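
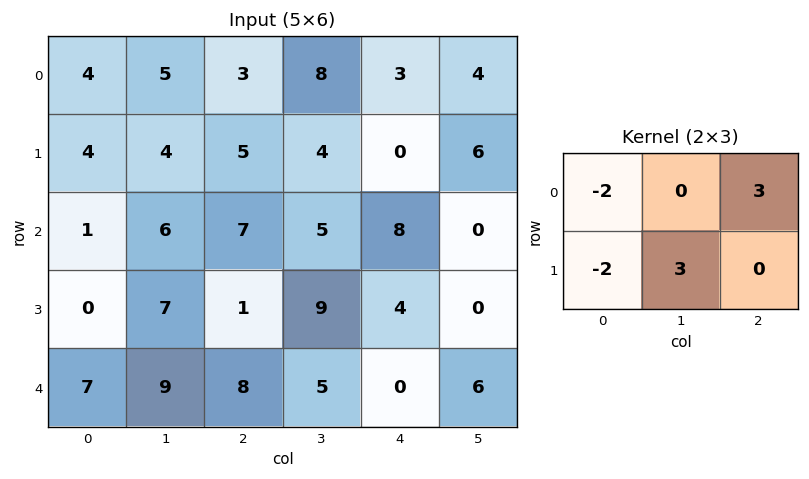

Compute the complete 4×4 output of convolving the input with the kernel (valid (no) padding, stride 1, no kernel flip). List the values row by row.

Output[0,0]: The receptive field on the input at this output position is [4 5 3 / 4 4 5]. Elementwise product with the kernel and sum: 4·-2 + 3·3 + 4·-2 + 4·3.

5 21 5 -12
23 13 -9 24
40 -8 35 -16
16 19 9 -28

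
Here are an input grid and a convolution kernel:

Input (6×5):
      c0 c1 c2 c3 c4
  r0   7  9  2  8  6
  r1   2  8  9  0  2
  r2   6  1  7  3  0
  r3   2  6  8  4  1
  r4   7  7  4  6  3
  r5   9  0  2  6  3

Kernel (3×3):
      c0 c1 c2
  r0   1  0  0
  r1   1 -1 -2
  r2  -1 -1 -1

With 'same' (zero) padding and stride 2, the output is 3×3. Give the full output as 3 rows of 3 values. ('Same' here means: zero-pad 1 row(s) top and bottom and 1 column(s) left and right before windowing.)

Output[0,0]: The receptive field on the zero-padded input at this output position is [0 0 0 / 0 7 9 / 0 2 8]. Elementwise product with the kernel and sum: 0·1 + 0·1 + 7·-1 + 9·-2 + 0·-1 + 2·-1 + 8·-1.
Output[0,1]: The receptive field on the zero-padded input at this output position is [0 0 0 / 9 2 8 / 8 9 0]. Elementwise product with the kernel and sum: 0·1 + 9·1 + 2·-1 + 8·-2 + 8·-1 + 9·-1 + 0·-1.

-35 -26 0
-16 -22 -2
-30 -11 -2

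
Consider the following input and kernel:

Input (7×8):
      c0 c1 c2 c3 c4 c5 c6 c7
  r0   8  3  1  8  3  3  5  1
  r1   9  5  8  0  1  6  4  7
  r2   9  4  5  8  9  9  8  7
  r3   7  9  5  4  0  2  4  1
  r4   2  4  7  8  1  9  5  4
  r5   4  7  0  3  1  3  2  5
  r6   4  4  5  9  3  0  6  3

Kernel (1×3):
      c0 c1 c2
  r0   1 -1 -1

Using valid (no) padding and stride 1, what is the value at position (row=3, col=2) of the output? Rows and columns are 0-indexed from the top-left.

1

The receptive field on the input at this output position is [5 4 0]. Elementwise product with the kernel and sum: 5·1 + 4·-1 + 0·-1.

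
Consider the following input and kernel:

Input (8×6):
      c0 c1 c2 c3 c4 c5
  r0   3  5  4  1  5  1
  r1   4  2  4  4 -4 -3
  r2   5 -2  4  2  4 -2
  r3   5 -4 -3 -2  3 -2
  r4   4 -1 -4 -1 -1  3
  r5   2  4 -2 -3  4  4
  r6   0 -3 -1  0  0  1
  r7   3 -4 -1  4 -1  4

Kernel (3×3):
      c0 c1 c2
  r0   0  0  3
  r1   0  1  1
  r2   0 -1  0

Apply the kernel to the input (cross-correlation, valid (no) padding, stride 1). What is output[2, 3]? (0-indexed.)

-4

The receptive field on the input at this output position is [2 4 -2 / -2 3 -2 / -1 -1 3]. Elementwise product with the kernel and sum: -2·3 + 3·1 + -2·1 + -1·-1.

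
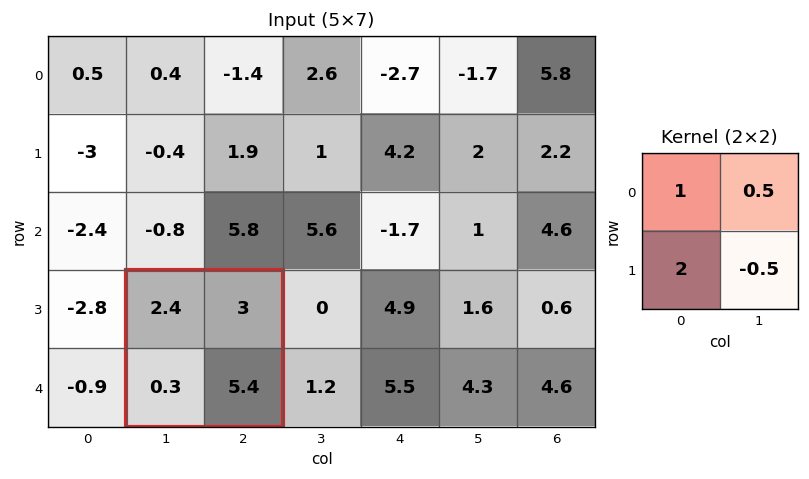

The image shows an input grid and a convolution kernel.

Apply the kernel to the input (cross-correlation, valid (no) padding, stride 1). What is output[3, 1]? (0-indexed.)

1.8

The receptive field on the input at this output position is [2.4 3 / 0.3 5.4]. Elementwise product with the kernel and sum: 2.4·1 + 3·0.5 + 0.3·2 + 5.4·-0.5.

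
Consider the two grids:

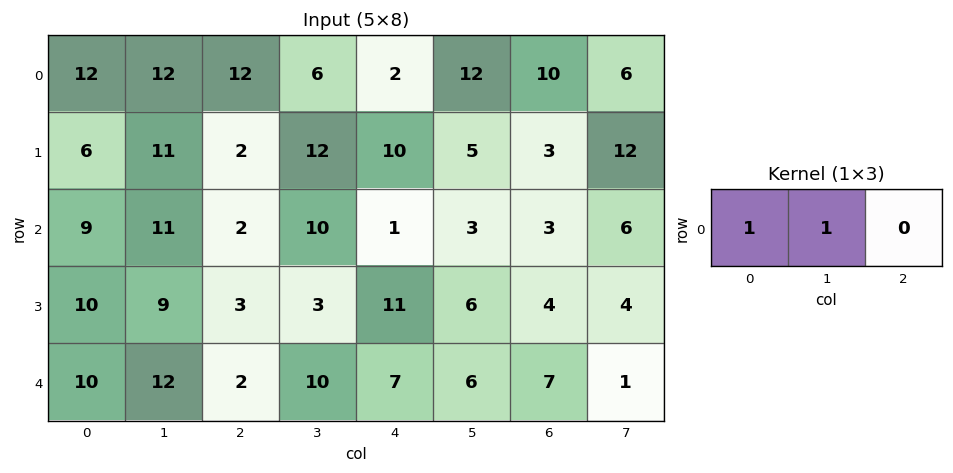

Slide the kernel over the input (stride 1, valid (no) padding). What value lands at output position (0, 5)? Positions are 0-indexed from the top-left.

The receptive field on the input at this output position is [12 10 6]. Elementwise product with the kernel and sum: 12·1 + 10·1.

22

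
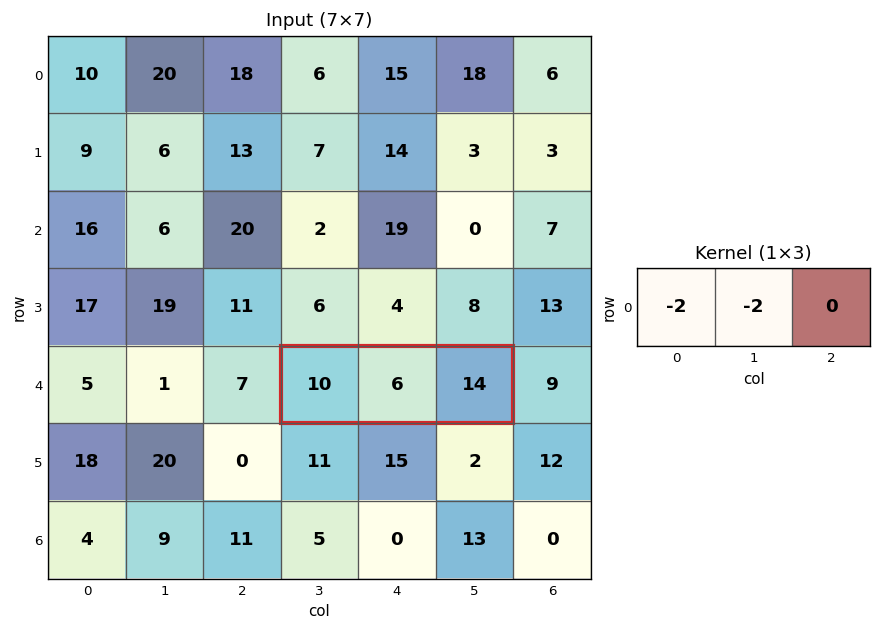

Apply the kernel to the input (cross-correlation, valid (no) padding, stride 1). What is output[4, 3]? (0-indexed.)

-32

The receptive field on the input at this output position is [10 6 14]. Elementwise product with the kernel and sum: 10·-2 + 6·-2.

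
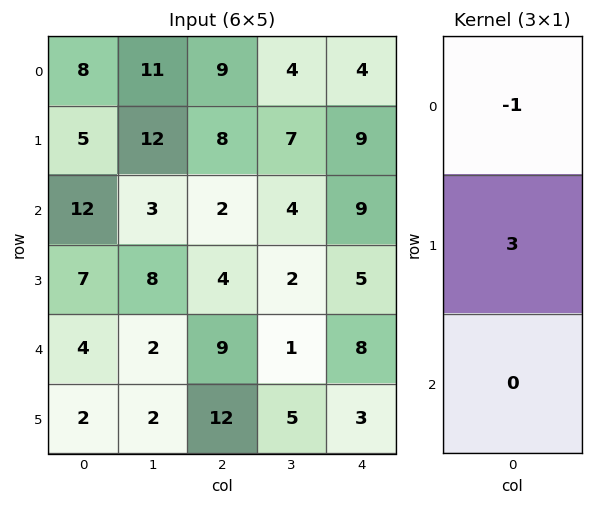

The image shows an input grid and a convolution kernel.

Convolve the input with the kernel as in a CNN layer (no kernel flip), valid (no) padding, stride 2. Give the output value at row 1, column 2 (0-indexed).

The receptive field on the input at this output position is [9 / 5 / 8]. Elementwise product with the kernel and sum: 9·-1 + 5·3.

6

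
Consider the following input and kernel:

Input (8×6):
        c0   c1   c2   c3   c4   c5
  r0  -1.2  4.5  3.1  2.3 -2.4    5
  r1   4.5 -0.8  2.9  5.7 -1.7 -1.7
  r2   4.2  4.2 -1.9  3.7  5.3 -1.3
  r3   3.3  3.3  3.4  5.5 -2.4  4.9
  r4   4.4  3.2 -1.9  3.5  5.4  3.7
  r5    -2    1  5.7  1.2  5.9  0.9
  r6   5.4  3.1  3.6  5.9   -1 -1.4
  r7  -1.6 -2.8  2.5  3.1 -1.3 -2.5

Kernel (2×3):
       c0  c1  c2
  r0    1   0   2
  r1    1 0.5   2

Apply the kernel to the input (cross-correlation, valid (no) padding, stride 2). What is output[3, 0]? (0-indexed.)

The receptive field on the input at this output position is [5.4 3.1 3.6 / -1.6 -2.8 2.5]. Elementwise product with the kernel and sum: 5.4·1 + 3.6·2 + -1.6·1 + -2.8·0.5 + 2.5·2.

14.6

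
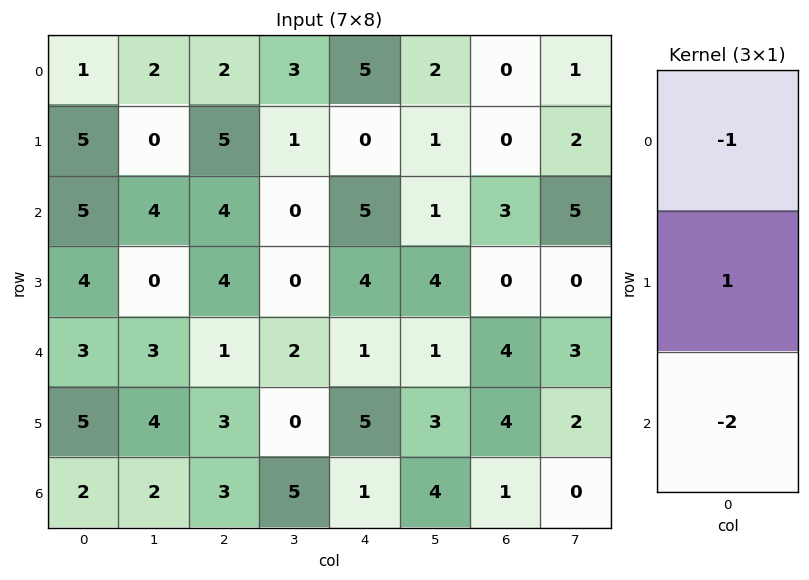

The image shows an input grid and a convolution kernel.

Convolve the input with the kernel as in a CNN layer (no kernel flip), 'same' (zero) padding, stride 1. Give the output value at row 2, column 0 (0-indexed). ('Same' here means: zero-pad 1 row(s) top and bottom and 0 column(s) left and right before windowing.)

The receptive field on the zero-padded input at this output position is [5 / 5 / 4]. Elementwise product with the kernel and sum: 5·-1 + 5·1 + 4·-2.

-8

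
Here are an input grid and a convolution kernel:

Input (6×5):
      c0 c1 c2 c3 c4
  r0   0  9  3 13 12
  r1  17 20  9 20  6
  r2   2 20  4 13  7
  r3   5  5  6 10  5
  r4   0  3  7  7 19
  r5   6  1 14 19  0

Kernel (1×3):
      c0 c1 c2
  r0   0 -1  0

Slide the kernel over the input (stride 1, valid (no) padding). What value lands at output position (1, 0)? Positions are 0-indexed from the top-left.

The receptive field on the input at this output position is [17 20 9]. Elementwise product with the kernel and sum: 20·-1.

-20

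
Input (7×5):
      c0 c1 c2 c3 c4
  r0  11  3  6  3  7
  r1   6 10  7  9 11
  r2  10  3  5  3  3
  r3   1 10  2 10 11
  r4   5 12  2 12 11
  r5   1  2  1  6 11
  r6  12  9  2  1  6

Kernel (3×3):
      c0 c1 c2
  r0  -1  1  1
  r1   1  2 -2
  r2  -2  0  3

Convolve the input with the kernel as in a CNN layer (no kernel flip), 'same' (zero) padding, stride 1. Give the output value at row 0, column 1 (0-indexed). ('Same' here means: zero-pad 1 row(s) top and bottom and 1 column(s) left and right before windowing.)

14

The receptive field on the zero-padded input at this output position is [0 0 0 / 11 3 6 / 6 10 7]. Elementwise product with the kernel and sum: 0·-1 + 0·1 + 0·1 + 11·1 + 3·2 + 6·-2 + 6·-2 + 7·3.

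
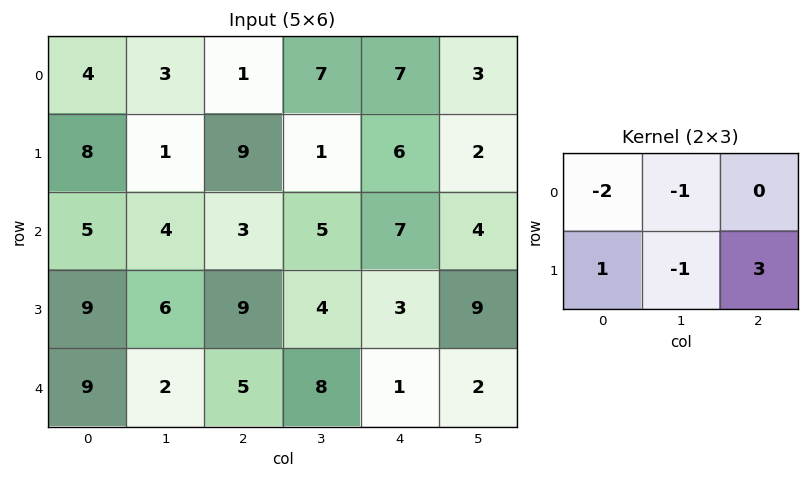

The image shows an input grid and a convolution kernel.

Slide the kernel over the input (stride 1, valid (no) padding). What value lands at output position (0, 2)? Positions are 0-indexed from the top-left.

The receptive field on the input at this output position is [1 7 7 / 9 1 6]. Elementwise product with the kernel and sum: 1·-2 + 7·-1 + 9·1 + 1·-1 + 6·3.

17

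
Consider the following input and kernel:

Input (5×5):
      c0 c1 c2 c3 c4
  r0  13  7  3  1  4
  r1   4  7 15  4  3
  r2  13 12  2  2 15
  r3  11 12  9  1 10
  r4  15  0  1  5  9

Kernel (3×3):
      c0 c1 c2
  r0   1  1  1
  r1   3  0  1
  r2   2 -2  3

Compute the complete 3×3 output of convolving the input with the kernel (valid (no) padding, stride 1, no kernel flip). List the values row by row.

58 62 101
92 73 89
102 66 75

Output[0,0]: The receptive field on the input at this output position is [13 7 3 / 4 7 15 / 13 12 2]. Elementwise product with the kernel and sum: 13·1 + 7·1 + 3·1 + 4·3 + 15·1 + 13·2 + 12·-2 + 2·3.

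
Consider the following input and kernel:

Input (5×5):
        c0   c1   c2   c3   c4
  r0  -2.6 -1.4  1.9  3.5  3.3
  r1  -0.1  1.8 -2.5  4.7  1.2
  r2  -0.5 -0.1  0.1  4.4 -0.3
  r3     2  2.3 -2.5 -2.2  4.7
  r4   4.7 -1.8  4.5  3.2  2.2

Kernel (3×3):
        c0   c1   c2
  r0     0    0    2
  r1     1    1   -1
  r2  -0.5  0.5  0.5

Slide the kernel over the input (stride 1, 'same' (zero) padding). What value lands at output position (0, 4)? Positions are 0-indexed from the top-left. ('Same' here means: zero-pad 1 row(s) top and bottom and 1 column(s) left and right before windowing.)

The receptive field on the zero-padded input at this output position is [0 0 0 / 3.5 3.3 0 / 4.7 1.2 0]. Elementwise product with the kernel and sum: 0·2 + 3.5·1 + 3.3·1 + 0·-1 + 4.7·-0.5 + 1.2·0.5 + 0·0.5.

5.05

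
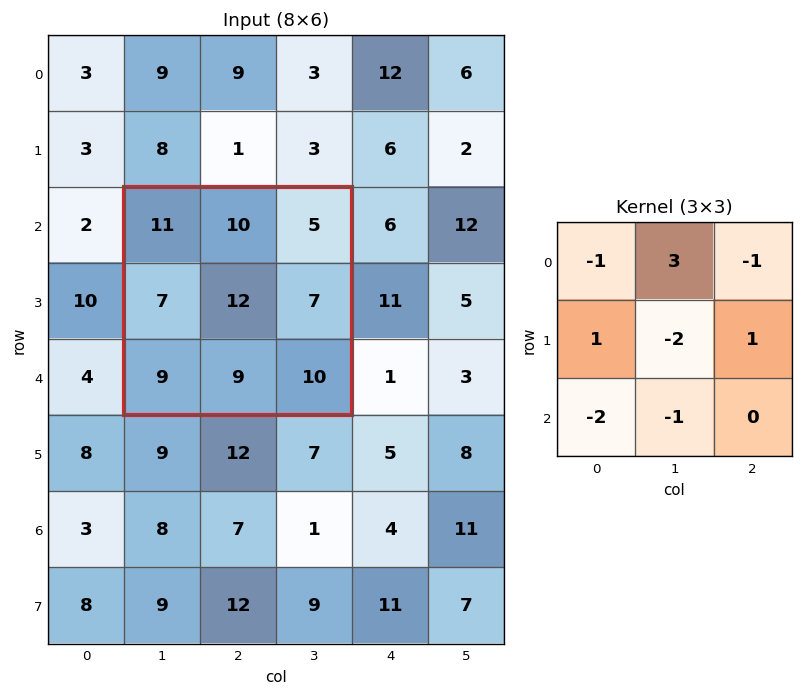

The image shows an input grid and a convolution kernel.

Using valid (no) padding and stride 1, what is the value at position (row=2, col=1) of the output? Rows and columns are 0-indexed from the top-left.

The receptive field on the input at this output position is [11 10 5 / 7 12 7 / 9 9 10]. Elementwise product with the kernel and sum: 11·-1 + 10·3 + 5·-1 + 7·1 + 12·-2 + 7·1 + 9·-2 + 9·-1.

-23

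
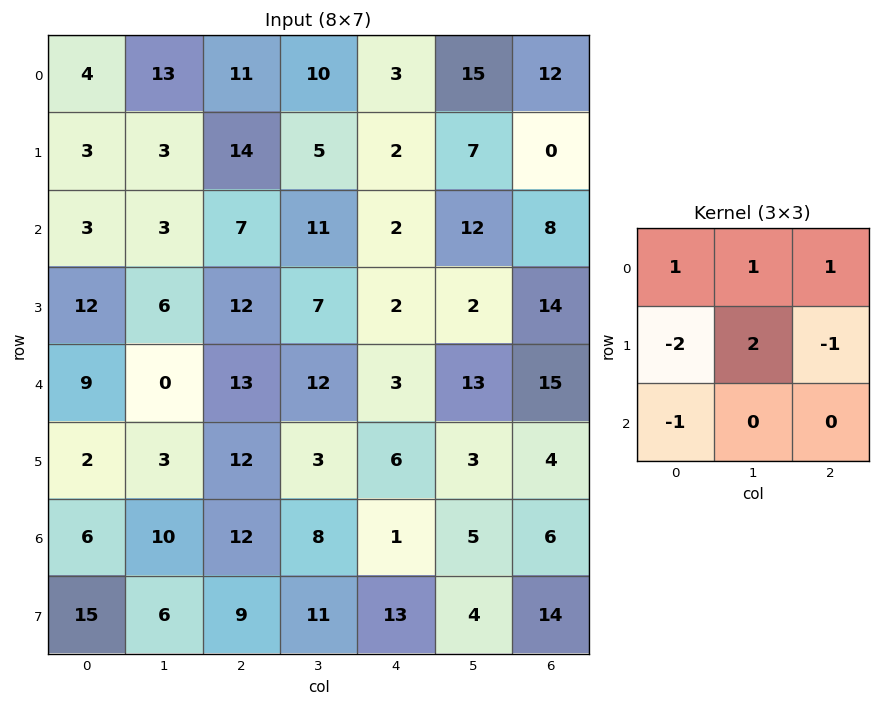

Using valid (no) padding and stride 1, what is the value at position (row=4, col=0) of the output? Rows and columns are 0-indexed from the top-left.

The receptive field on the input at this output position is [9 0 13 / 2 3 12 / 6 10 12]. Elementwise product with the kernel and sum: 9·1 + 0·1 + 13·1 + 2·-2 + 3·2 + 12·-1 + 6·-1.

6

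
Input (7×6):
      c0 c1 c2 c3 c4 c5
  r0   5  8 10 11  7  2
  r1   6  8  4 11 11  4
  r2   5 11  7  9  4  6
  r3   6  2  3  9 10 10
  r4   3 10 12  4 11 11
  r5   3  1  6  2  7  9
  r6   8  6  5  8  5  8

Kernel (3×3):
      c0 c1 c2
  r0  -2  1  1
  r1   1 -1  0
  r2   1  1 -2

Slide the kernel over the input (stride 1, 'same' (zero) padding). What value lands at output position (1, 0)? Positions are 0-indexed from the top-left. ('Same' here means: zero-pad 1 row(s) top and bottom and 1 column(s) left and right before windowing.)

-10

The receptive field on the zero-padded input at this output position is [0 5 8 / 0 6 8 / 0 5 11]. Elementwise product with the kernel and sum: 0·-2 + 5·1 + 8·1 + 0·1 + 6·-1 + 0·1 + 5·1 + 11·-2.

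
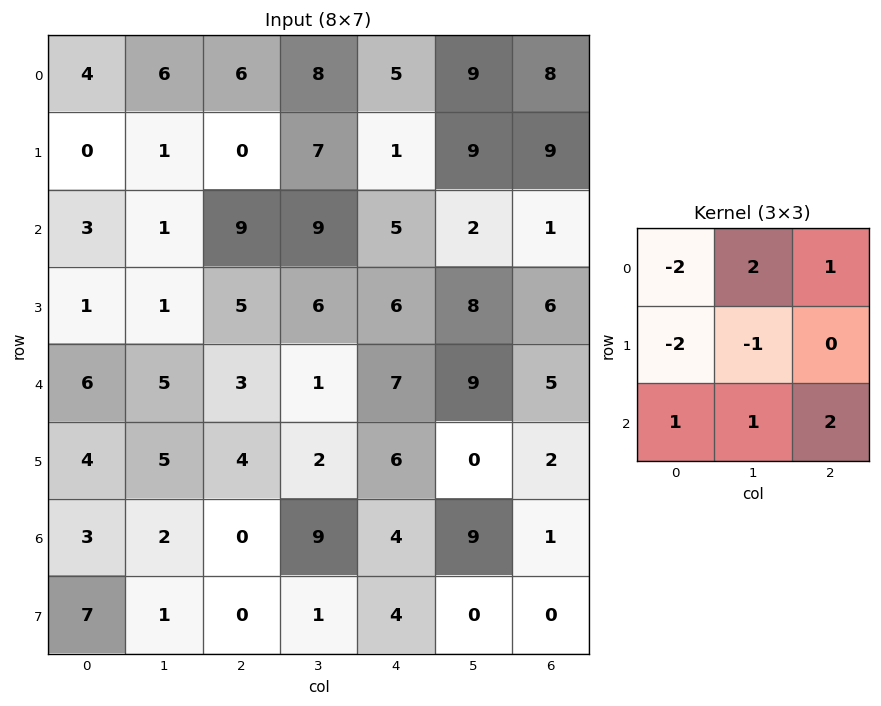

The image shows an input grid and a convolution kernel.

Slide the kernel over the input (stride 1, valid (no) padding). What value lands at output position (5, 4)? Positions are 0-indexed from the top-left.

The receptive field on the input at this output position is [6 0 2 / 4 9 1 / 4 0 0]. Elementwise product with the kernel and sum: 6·-2 + 0·2 + 2·1 + 4·-2 + 9·-1 + 4·1 + 0·1 + 0·2.

-23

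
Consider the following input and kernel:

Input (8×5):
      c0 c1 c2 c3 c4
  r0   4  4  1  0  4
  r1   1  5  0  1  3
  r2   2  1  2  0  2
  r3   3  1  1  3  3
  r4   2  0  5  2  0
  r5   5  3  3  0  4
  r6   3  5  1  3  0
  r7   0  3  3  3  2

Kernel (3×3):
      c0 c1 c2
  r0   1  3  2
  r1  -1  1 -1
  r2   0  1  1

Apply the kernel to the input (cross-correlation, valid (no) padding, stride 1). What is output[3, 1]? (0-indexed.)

The receptive field on the input at this output position is [1 1 3 / 0 5 2 / 3 3 0]. Elementwise product with the kernel and sum: 1·1 + 1·3 + 3·2 + 0·-1 + 5·1 + 2·-1 + 3·1 + 0·1.

16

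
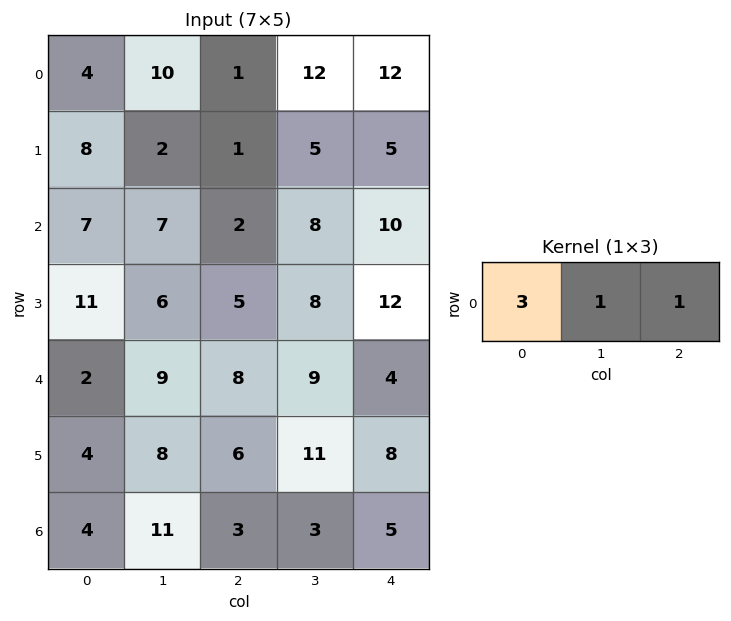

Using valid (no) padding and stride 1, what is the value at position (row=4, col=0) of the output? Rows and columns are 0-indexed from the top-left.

23

The receptive field on the input at this output position is [2 9 8]. Elementwise product with the kernel and sum: 2·3 + 9·1 + 8·1.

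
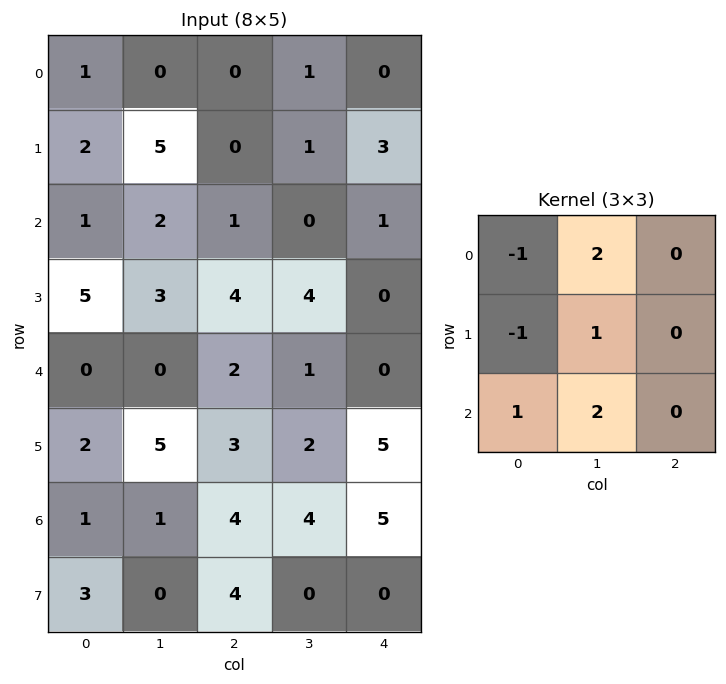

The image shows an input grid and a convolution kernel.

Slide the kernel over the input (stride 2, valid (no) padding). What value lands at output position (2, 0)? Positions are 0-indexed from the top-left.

The receptive field on the input at this output position is [0 0 2 / 2 5 3 / 1 1 4]. Elementwise product with the kernel and sum: 0·-1 + 0·2 + 2·-1 + 5·1 + 1·1 + 1·2.

6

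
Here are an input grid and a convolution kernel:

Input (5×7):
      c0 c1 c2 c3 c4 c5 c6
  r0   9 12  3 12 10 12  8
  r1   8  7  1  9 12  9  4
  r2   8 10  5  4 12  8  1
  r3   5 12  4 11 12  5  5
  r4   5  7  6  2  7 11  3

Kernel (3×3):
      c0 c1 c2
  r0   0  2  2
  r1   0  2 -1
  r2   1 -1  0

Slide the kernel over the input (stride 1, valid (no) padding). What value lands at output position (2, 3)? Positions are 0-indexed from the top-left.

54

The receptive field on the input at this output position is [4 12 8 / 11 12 5 / 2 7 11]. Elementwise product with the kernel and sum: 12·2 + 8·2 + 12·2 + 5·-1 + 2·1 + 7·-1.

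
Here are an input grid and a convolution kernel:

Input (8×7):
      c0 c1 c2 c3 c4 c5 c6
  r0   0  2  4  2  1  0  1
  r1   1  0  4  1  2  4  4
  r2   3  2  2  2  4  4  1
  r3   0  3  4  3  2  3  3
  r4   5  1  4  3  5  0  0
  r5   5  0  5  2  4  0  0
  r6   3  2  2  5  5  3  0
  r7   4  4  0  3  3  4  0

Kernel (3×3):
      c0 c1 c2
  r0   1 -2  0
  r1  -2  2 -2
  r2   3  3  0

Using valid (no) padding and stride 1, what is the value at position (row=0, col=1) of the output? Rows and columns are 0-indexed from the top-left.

The receptive field on the input at this output position is [2 4 2 / 0 4 1 / 2 2 2]. Elementwise product with the kernel and sum: 2·1 + 4·-2 + 0·-2 + 4·2 + 1·-2 + 2·3 + 2·3.

12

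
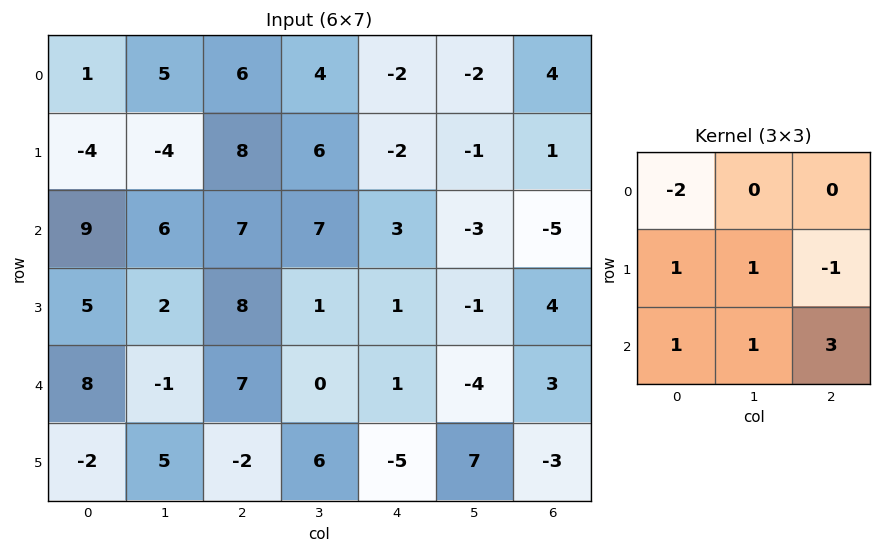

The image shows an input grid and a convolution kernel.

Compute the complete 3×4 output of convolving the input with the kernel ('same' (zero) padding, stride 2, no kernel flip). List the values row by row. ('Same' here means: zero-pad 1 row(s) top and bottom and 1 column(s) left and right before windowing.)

-20 29 5 2
14 27 0 -3
22 23 25 5

Output[0,0]: The receptive field on the zero-padded input at this output position is [0 0 0 / 0 1 5 / 0 -4 -4]. Elementwise product with the kernel and sum: 0·-2 + 0·1 + 1·1 + 5·-1 + 0·1 + -4·1 + -4·3.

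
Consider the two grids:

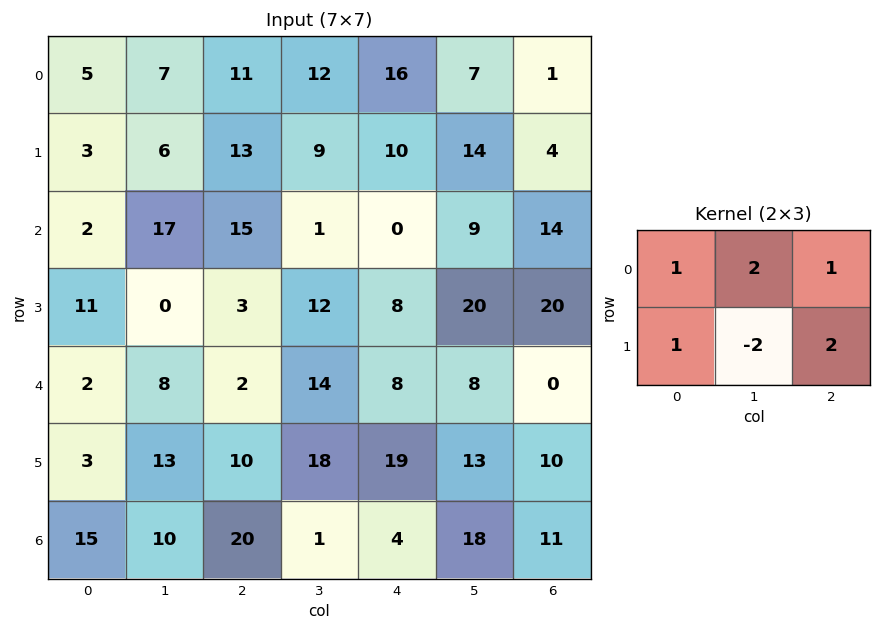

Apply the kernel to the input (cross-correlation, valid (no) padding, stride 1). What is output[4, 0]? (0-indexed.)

The receptive field on the input at this output position is [2 8 2 / 3 13 10]. Elementwise product with the kernel and sum: 2·1 + 8·2 + 2·1 + 3·1 + 13·-2 + 10·2.

17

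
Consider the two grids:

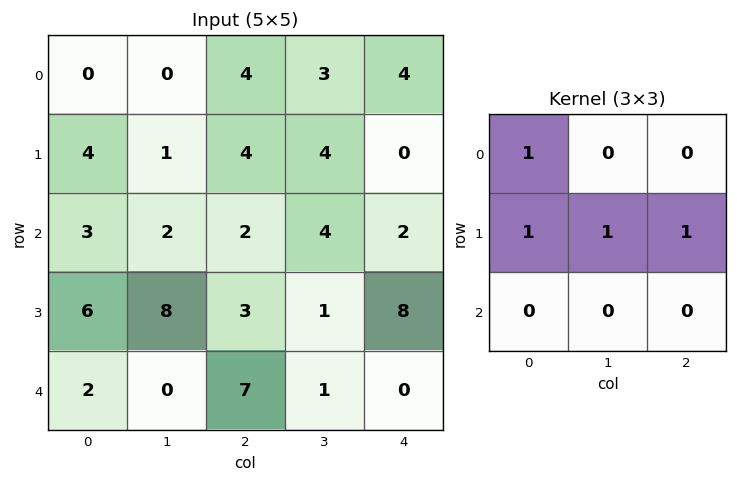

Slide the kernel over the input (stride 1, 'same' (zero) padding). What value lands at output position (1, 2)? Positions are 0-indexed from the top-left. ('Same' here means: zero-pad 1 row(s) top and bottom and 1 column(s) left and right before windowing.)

9

The receptive field on the zero-padded input at this output position is [0 4 3 / 1 4 4 / 2 2 4]. Elementwise product with the kernel and sum: 0·1 + 1·1 + 4·1 + 4·1.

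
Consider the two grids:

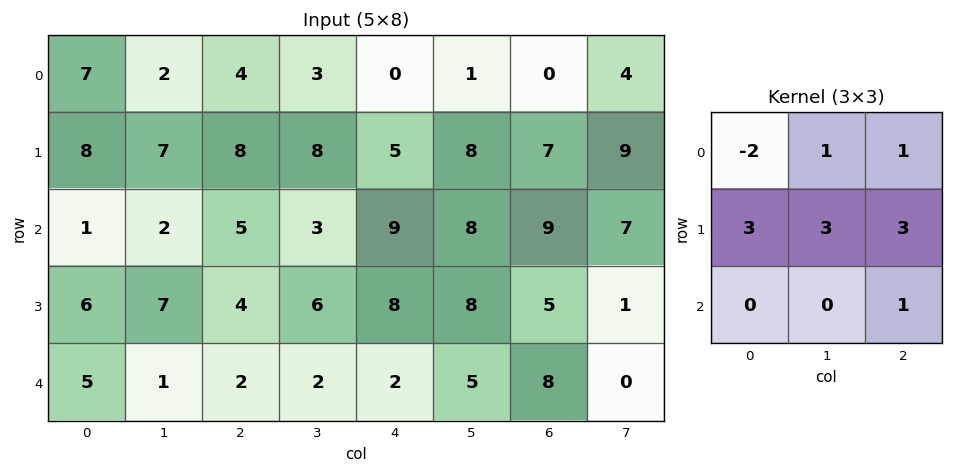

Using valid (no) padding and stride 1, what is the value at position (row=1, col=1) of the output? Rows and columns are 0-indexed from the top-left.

38

The receptive field on the input at this output position is [7 8 8 / 2 5 3 / 7 4 6]. Elementwise product with the kernel and sum: 7·-2 + 8·1 + 8·1 + 2·3 + 5·3 + 3·3 + 6·1.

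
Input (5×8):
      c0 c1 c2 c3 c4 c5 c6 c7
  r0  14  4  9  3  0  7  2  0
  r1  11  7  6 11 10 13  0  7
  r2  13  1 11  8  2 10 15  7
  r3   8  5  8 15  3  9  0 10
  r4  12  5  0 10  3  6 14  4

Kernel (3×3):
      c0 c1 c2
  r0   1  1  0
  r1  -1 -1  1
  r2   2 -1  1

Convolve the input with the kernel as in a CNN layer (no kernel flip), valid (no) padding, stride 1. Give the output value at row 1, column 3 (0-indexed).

The receptive field on the input at this output position is [11 10 13 / 8 2 10 / 15 3 9]. Elementwise product with the kernel and sum: 11·1 + 10·1 + 8·-1 + 2·-1 + 10·1 + 15·2 + 3·-1 + 9·1.

57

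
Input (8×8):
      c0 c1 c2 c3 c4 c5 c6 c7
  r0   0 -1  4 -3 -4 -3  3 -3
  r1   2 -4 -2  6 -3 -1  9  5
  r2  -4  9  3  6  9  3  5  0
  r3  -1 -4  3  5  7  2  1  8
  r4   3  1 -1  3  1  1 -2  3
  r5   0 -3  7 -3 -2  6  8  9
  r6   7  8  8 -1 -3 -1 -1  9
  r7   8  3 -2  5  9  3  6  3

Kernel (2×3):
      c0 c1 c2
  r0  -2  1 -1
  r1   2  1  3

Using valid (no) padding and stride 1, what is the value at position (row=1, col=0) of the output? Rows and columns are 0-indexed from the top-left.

The receptive field on the input at this output position is [2 -4 -2 / -4 9 3]. Elementwise product with the kernel and sum: 2·-2 + -4·1 + -2·-1 + -4·2 + 9·1 + 3·3.

4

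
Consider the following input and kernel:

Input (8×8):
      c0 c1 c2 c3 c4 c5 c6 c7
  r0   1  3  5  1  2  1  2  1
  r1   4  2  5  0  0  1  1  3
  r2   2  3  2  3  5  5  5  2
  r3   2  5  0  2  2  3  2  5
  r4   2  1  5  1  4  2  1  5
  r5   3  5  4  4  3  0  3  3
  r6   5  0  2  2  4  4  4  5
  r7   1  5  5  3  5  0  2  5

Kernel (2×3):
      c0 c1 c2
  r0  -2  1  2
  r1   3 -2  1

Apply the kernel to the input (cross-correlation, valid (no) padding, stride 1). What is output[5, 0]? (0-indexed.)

The receptive field on the input at this output position is [3 5 4 / 5 0 2]. Elementwise product with the kernel and sum: 3·-2 + 5·1 + 4·2 + 5·3 + 0·-2 + 2·1.

24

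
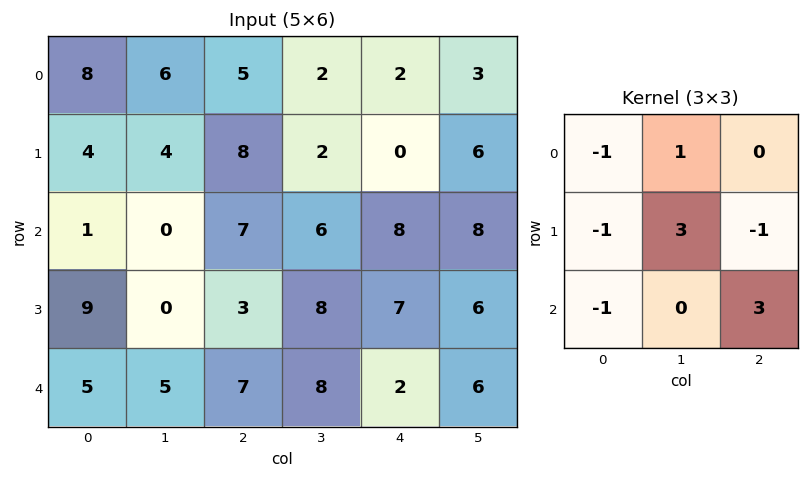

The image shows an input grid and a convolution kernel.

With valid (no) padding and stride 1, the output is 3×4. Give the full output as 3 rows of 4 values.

Output[0,0]: The receptive field on the input at this output position is [8 6 5 / 4 4 8 / 1 0 7]. Elementwise product with the kernel and sum: 8·-1 + 6·1 + 4·-1 + 4·3 + 8·-1 + 1·-1 + 7·3.

18 35 12 10
-8 43 15 18
3 27 12 19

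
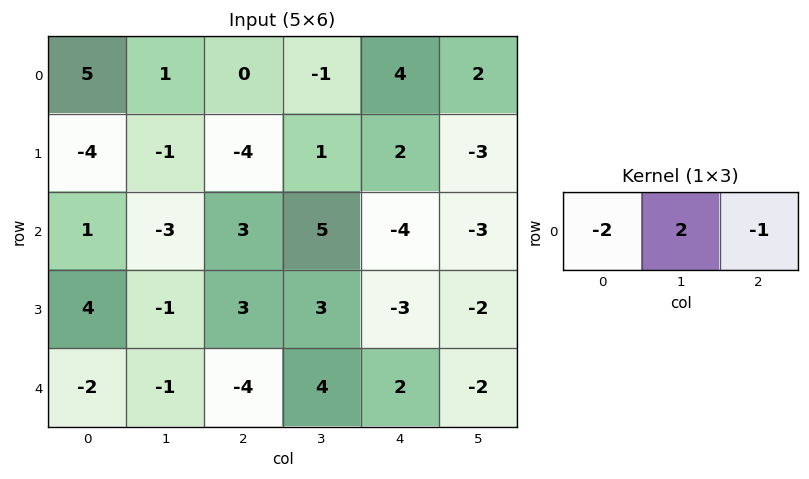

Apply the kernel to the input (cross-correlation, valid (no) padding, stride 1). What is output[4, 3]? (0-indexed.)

The receptive field on the input at this output position is [4 2 -2]. Elementwise product with the kernel and sum: 4·-2 + 2·2 + -2·-1.

-2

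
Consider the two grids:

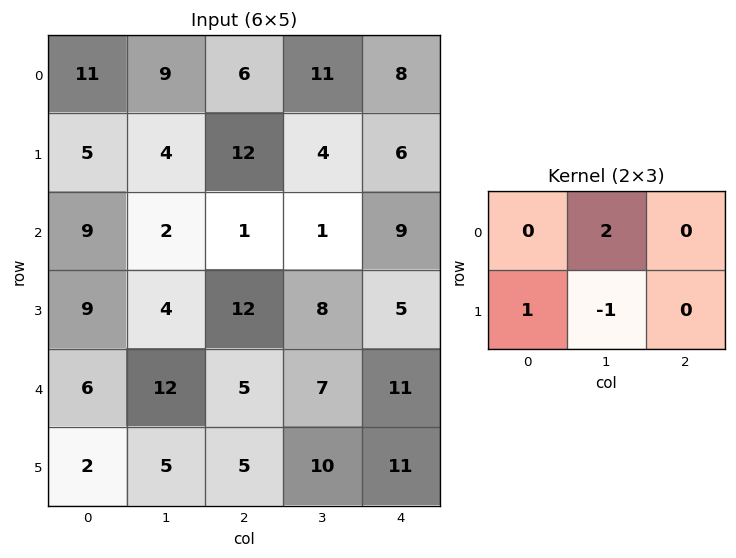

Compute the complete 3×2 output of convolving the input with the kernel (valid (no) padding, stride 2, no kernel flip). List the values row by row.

Output[0,0]: The receptive field on the input at this output position is [11 9 6 / 5 4 12]. Elementwise product with the kernel and sum: 9·2 + 5·1 + 4·-1.

19 30
9 6
21 9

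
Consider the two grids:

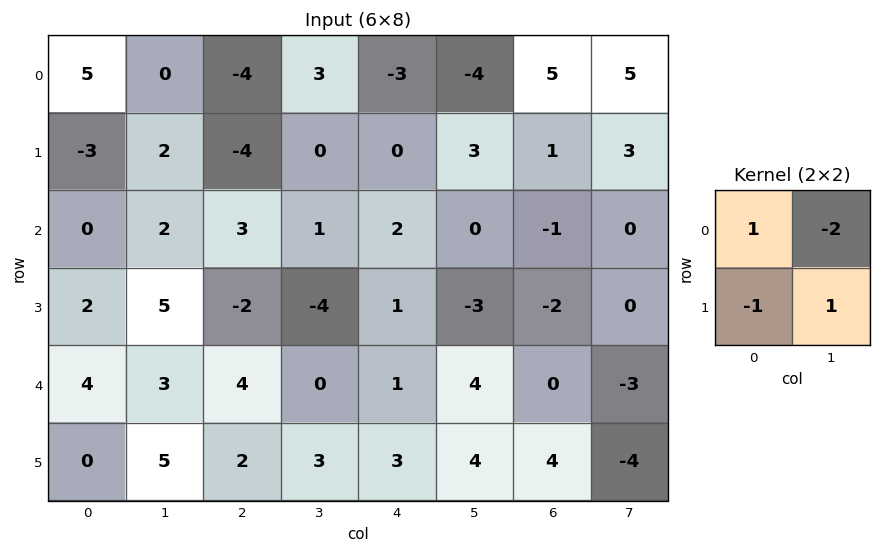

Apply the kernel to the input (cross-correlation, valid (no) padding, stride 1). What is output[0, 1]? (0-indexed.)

The receptive field on the input at this output position is [0 -4 / 2 -4]. Elementwise product with the kernel and sum: 0·1 + -4·-2 + 2·-1 + -4·1.

2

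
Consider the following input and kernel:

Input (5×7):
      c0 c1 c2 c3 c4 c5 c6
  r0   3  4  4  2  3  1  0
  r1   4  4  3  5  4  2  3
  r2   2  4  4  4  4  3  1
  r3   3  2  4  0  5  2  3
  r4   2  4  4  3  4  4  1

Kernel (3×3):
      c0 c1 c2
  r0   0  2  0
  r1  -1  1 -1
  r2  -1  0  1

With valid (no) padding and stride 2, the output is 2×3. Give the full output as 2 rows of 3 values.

7 2 -6
5 -1 -3

Output[0,0]: The receptive field on the input at this output position is [3 4 4 / 4 4 3 / 2 4 4]. Elementwise product with the kernel and sum: 4·2 + 4·-1 + 4·1 + 3·-1 + 2·-1 + 4·1.
Output[0,1]: The receptive field on the input at this output position is [4 2 3 / 3 5 4 / 4 4 4]. Elementwise product with the kernel and sum: 2·2 + 3·-1 + 5·1 + 4·-1 + 4·-1 + 4·1.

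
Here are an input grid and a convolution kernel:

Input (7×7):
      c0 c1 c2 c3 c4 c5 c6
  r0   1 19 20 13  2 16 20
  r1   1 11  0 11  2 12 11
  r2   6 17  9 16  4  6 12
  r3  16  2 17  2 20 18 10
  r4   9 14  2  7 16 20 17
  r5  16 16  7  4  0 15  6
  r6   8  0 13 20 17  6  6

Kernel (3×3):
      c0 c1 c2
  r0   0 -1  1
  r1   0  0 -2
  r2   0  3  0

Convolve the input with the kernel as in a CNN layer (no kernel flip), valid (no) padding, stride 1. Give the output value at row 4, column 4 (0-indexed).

3

The receptive field on the input at this output position is [16 20 17 / 0 15 6 / 17 6 6]. Elementwise product with the kernel and sum: 20·-1 + 17·1 + 6·-2 + 6·3.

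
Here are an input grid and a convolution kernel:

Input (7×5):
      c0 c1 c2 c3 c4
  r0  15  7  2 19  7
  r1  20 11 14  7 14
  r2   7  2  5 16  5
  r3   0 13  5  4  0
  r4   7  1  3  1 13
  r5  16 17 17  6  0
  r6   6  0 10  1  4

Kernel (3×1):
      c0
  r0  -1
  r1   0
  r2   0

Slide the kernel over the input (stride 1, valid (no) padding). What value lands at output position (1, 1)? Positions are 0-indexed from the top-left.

The receptive field on the input at this output position is [11 / 2 / 13]. Elementwise product with the kernel and sum: 11·-1.

-11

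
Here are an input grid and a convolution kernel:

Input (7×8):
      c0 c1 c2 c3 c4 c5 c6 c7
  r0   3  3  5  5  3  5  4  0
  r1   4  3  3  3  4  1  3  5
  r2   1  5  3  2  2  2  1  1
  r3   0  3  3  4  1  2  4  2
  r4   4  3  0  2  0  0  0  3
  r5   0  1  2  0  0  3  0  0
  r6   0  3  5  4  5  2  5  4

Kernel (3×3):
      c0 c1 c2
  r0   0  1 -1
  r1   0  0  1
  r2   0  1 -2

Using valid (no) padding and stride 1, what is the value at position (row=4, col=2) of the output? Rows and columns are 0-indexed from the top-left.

The receptive field on the input at this output position is [0 2 0 / 2 0 0 / 5 4 5]. Elementwise product with the kernel and sum: 2·1 + 0·-1 + 0·1 + 4·1 + 5·-2.

-4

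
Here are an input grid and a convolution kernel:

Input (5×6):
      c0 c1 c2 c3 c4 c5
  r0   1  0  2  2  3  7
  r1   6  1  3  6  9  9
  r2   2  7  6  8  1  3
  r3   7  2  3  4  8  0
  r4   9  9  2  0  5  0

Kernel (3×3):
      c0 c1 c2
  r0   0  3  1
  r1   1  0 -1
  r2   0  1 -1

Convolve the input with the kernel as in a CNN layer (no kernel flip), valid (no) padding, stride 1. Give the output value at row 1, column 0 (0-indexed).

The receptive field on the input at this output position is [6 1 3 / 2 7 6 / 7 2 3]. Elementwise product with the kernel and sum: 1·3 + 3·1 + 2·1 + 6·-1 + 2·1 + 3·-1.

1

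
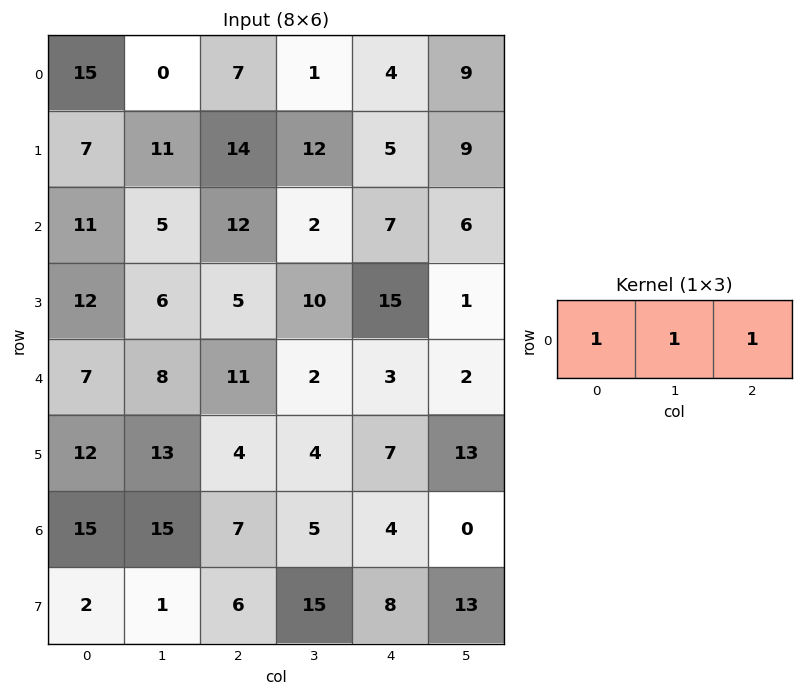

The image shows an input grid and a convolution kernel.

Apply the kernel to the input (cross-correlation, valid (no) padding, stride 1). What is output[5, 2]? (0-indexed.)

15

The receptive field on the input at this output position is [4 4 7]. Elementwise product with the kernel and sum: 4·1 + 4·1 + 7·1.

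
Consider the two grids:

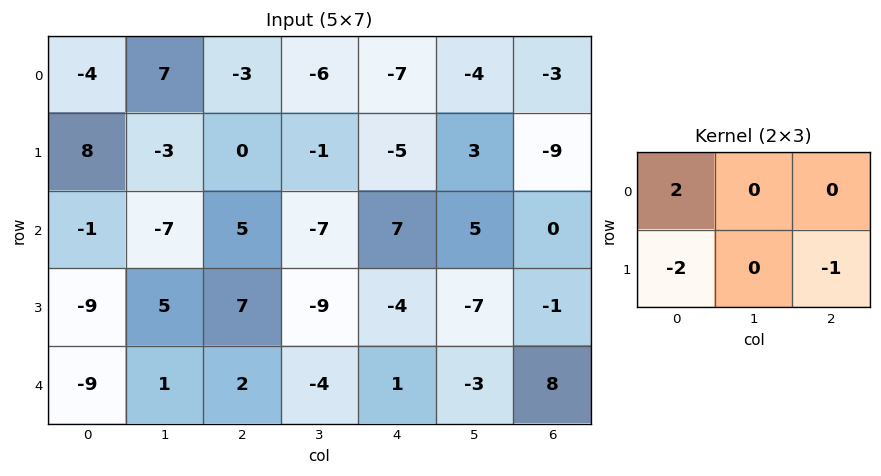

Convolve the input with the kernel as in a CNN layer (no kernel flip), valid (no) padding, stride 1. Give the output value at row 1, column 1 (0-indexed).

The receptive field on the input at this output position is [-3 0 -1 / -7 5 -7]. Elementwise product with the kernel and sum: -3·2 + -7·-2 + -7·-1.

15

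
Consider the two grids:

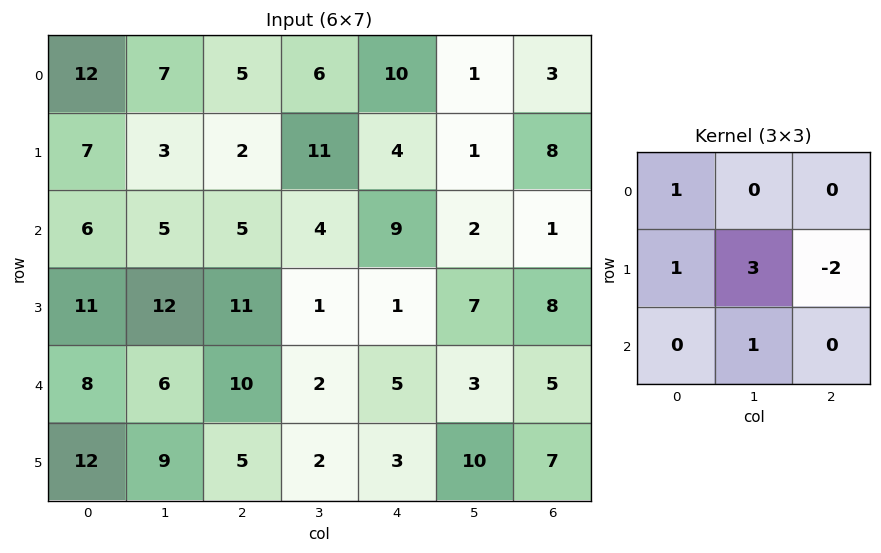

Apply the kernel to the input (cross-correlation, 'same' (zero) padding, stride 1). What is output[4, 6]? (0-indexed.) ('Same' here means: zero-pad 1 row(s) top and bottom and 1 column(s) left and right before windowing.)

32

The receptive field on the zero-padded input at this output position is [7 8 0 / 3 5 0 / 10 7 0]. Elementwise product with the kernel and sum: 7·1 + 3·1 + 5·3 + 0·-2 + 7·1.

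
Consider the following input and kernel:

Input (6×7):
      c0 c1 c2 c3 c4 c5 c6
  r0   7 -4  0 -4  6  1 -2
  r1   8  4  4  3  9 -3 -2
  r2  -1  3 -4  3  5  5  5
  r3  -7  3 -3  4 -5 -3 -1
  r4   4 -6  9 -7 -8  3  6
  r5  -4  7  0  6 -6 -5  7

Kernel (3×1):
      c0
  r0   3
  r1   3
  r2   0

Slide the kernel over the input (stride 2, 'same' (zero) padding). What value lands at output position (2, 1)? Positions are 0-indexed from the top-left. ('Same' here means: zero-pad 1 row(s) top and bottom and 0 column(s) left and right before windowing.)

The receptive field on the zero-padded input at this output position is [-3 / 9 / 0]. Elementwise product with the kernel and sum: -3·3 + 9·3.

18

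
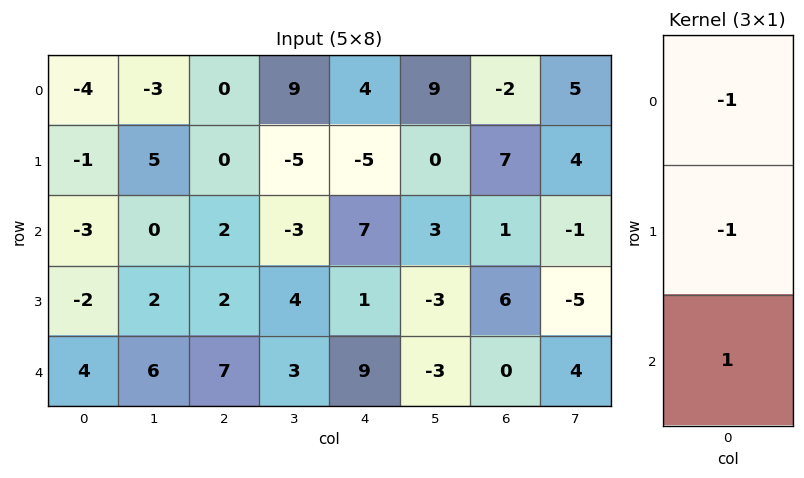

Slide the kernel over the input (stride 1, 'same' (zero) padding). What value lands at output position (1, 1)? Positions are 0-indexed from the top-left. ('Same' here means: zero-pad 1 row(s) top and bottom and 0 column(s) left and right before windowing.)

-2

The receptive field on the zero-padded input at this output position is [-3 / 5 / 0]. Elementwise product with the kernel and sum: -3·-1 + 5·-1 + 0·1.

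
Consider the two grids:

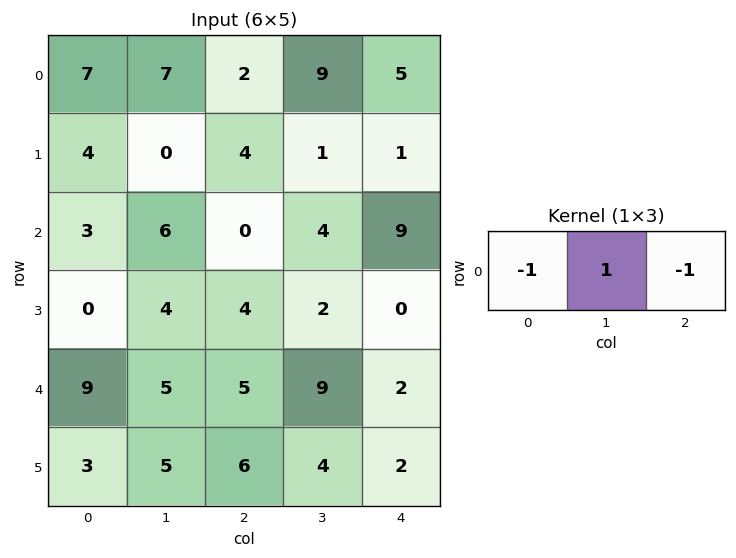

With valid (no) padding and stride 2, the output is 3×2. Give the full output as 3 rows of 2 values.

Output[0,0]: The receptive field on the input at this output position is [7 7 2]. Elementwise product with the kernel and sum: 7·-1 + 7·1 + 2·-1.
Output[0,1]: The receptive field on the input at this output position is [2 9 5]. Elementwise product with the kernel and sum: 2·-1 + 9·1 + 5·-1.

-2 2
3 -5
-9 2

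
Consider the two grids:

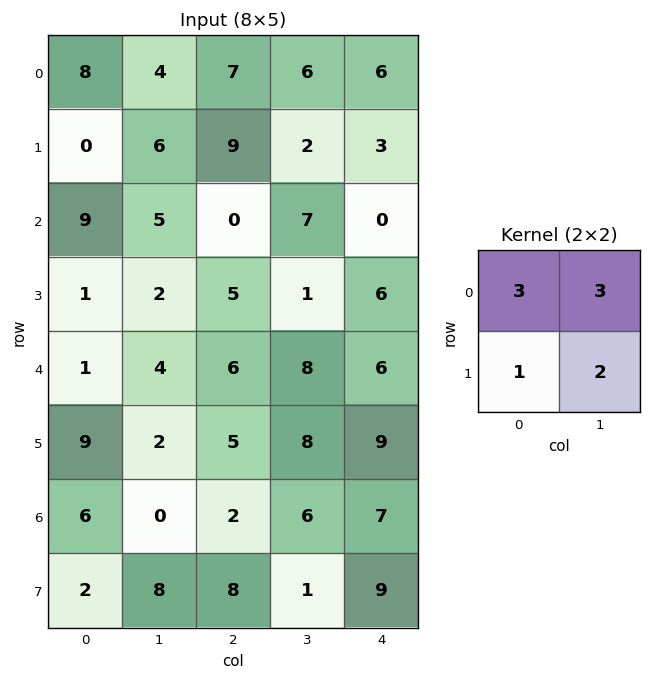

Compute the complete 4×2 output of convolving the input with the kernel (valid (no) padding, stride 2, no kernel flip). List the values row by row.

48 52
47 28
28 63
36 34

Output[0,0]: The receptive field on the input at this output position is [8 4 / 0 6]. Elementwise product with the kernel and sum: 8·3 + 4·3 + 0·1 + 6·2.
Output[0,1]: The receptive field on the input at this output position is [7 6 / 9 2]. Elementwise product with the kernel and sum: 7·3 + 6·3 + 9·1 + 2·2.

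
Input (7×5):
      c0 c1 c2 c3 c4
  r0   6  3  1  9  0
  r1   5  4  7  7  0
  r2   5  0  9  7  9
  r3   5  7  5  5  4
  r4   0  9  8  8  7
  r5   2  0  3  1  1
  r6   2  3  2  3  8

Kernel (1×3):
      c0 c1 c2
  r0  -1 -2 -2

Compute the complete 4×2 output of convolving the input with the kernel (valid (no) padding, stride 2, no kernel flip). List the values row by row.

-14 -19
-23 -41
-34 -38
-12 -24

Output[0,0]: The receptive field on the input at this output position is [6 3 1]. Elementwise product with the kernel and sum: 6·-1 + 3·-2 + 1·-2.
Output[0,1]: The receptive field on the input at this output position is [1 9 0]. Elementwise product with the kernel and sum: 1·-1 + 9·-2 + 0·-2.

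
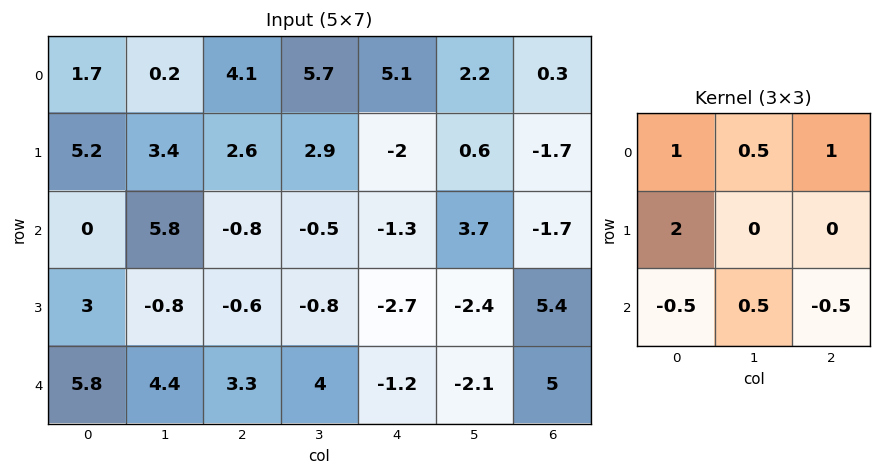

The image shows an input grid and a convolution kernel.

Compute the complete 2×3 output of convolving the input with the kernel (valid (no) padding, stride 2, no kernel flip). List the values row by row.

Output[0,0]: The receptive field on the input at this output position is [1.7 0.2 4.1 / 5.2 3.4 2.6 / 0 5.8 -0.8]. Elementwise product with the kernel and sum: 1.7·1 + 0.2·0.5 + 4.1·1 + 5.2·2 + 0·-0.5 + 5.8·0.5 + -0.8·-0.5.
Output[0,1]: The receptive field on the input at this output position is [4.1 5.7 5.1 / 2.6 2.9 -2 / -0.8 -0.5 -1.3]. Elementwise product with the kernel and sum: 4.1·1 + 5.7·0.5 + 5.1·1 + 2.6·2 + -0.8·-0.5 + -0.5·0.5 + -1.3·-0.5.

19.6 18.05 5.85
5.75 -2.6 -9.5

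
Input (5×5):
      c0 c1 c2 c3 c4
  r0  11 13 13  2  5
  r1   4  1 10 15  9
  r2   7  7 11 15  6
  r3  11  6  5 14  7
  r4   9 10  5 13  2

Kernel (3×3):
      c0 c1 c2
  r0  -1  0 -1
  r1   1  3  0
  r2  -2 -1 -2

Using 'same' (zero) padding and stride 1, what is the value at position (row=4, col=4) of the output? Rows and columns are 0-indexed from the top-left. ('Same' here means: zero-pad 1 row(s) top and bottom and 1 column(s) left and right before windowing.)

5

The receptive field on the zero-padded input at this output position is [14 7 0 / 13 2 0 / 0 0 0]. Elementwise product with the kernel and sum: 14·-1 + 0·-1 + 13·1 + 2·3 + 0·-2 + 0·-1 + 0·-2.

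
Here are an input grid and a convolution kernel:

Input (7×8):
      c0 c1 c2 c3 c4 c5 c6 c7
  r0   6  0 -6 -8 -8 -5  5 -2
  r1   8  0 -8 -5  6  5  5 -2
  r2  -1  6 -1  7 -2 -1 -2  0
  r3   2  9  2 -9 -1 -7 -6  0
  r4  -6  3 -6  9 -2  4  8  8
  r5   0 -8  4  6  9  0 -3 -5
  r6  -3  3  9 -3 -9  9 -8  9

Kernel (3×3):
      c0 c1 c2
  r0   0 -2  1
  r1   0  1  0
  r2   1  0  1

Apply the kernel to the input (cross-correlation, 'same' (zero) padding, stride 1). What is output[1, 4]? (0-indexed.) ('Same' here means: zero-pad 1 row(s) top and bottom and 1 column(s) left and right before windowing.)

23

The receptive field on the zero-padded input at this output position is [-8 -8 -5 / -5 6 5 / 7 -2 -1]. Elementwise product with the kernel and sum: -8·-2 + -5·1 + 6·1 + 7·1 + -1·1.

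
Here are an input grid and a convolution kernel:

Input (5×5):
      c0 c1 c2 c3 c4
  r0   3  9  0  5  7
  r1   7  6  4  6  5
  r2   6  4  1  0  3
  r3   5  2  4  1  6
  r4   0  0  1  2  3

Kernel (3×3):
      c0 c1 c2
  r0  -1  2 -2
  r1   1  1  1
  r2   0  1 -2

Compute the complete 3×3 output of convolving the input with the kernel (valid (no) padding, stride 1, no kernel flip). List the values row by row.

Output[0,0]: The receptive field on the input at this output position is [3 9 0 / 7 6 4 / 6 4 1]. Elementwise product with the kernel and sum: 3·-1 + 9·2 + 0·-2 + 7·1 + 6·1 + 4·1 + 4·1 + 1·-2.
Output[0,1]: The receptive field on the input at this output position is [9 0 5 / 6 4 6 / 4 1 0]. Elementwise product with the kernel and sum: 9·-1 + 0·2 + 5·-2 + 6·1 + 4·1 + 6·1 + 1·1 + 0·-2.

34 -2 5
2 -3 -9
9 2 0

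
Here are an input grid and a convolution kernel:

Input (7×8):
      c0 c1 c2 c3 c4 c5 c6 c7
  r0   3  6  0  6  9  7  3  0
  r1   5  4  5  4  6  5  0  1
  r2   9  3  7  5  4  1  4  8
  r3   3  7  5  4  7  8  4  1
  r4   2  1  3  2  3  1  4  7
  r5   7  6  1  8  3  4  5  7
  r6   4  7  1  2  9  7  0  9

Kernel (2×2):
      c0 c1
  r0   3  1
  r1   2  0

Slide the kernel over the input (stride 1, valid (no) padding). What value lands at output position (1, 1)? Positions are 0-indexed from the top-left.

The receptive field on the input at this output position is [4 5 / 3 7]. Elementwise product with the kernel and sum: 4·3 + 5·1 + 3·2.

23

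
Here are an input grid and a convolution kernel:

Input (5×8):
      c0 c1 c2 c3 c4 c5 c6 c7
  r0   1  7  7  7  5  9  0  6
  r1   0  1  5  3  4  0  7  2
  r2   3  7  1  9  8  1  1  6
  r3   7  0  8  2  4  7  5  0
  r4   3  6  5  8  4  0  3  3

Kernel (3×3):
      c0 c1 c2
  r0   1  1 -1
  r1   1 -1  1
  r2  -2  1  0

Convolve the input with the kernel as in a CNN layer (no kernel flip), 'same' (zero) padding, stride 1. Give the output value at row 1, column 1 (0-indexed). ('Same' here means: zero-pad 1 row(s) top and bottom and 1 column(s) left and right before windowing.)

6

The receptive field on the zero-padded input at this output position is [1 7 7 / 0 1 5 / 3 7 1]. Elementwise product with the kernel and sum: 1·1 + 7·1 + 7·-1 + 0·1 + 1·-1 + 5·1 + 3·-2 + 7·1.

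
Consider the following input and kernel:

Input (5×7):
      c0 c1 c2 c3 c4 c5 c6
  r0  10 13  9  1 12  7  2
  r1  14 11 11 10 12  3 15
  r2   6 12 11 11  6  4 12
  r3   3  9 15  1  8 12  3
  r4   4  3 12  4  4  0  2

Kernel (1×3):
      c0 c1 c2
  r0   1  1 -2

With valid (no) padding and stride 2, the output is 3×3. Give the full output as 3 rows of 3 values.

5 -14 15
-4 10 -14
-17 8 0

Output[0,0]: The receptive field on the input at this output position is [10 13 9]. Elementwise product with the kernel and sum: 10·1 + 13·1 + 9·-2.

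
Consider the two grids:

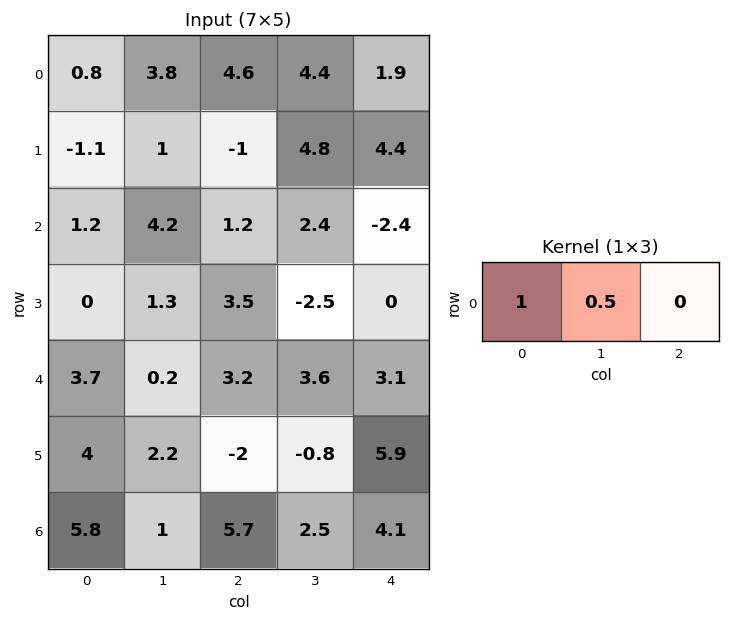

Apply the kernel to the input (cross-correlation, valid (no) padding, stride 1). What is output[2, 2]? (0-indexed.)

The receptive field on the input at this output position is [1.2 2.4 -2.4]. Elementwise product with the kernel and sum: 1.2·1 + 2.4·0.5.

2.4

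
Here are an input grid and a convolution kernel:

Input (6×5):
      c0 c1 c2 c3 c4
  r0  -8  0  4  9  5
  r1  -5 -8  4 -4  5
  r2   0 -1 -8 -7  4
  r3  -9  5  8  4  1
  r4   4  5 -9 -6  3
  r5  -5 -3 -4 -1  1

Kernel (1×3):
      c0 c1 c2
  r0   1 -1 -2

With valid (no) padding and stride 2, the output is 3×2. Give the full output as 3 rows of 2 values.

-16 -15
17 -9
17 -9

Output[0,0]: The receptive field on the input at this output position is [-8 0 4]. Elementwise product with the kernel and sum: -8·1 + 0·-1 + 4·-2.
Output[0,1]: The receptive field on the input at this output position is [4 9 5]. Elementwise product with the kernel and sum: 4·1 + 9·-1 + 5·-2.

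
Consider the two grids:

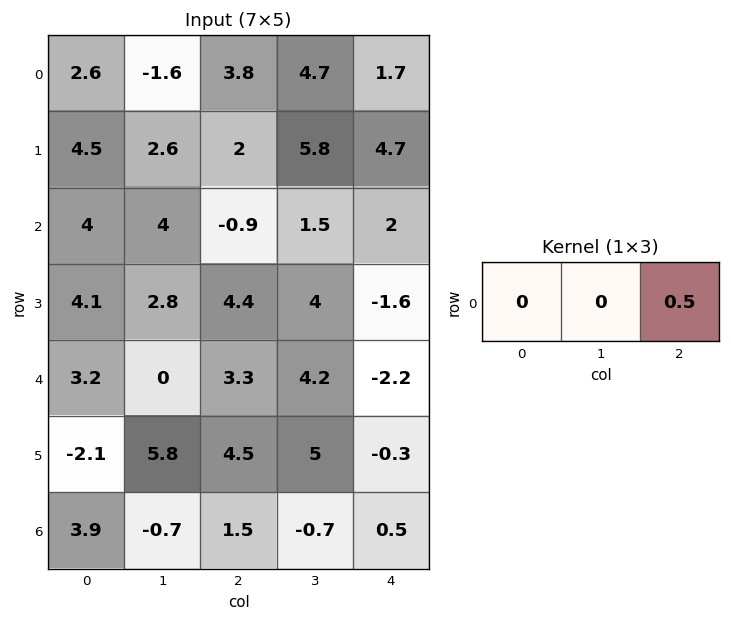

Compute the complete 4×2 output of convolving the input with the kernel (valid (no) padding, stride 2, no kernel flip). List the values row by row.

1.9 0.85
-0.45 1
1.65 -1.1
0.75 0.25

Output[0,0]: The receptive field on the input at this output position is [2.6 -1.6 3.8]. Elementwise product with the kernel and sum: 3.8·0.5.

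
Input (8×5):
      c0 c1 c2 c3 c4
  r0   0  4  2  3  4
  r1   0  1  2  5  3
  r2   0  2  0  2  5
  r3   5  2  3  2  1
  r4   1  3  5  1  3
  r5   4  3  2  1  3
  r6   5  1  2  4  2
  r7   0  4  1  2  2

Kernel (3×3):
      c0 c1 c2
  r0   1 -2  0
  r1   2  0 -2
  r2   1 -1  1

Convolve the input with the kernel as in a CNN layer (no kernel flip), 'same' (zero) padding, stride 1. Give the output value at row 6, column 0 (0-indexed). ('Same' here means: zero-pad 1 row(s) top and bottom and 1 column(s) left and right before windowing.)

-6

The receptive field on the zero-padded input at this output position is [0 4 3 / 0 5 1 / 0 0 4]. Elementwise product with the kernel and sum: 0·1 + 4·-2 + 0·2 + 1·-2 + 0·1 + 0·-1 + 4·1.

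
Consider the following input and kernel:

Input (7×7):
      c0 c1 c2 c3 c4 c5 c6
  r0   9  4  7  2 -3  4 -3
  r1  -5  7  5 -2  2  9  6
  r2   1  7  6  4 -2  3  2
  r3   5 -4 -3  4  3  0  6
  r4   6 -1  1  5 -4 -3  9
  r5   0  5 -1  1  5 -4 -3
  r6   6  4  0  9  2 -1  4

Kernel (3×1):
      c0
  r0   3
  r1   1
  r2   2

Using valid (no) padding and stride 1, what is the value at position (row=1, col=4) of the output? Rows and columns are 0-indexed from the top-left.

10

The receptive field on the input at this output position is [2 / -2 / 3]. Elementwise product with the kernel and sum: 2·3 + -2·1 + 3·2.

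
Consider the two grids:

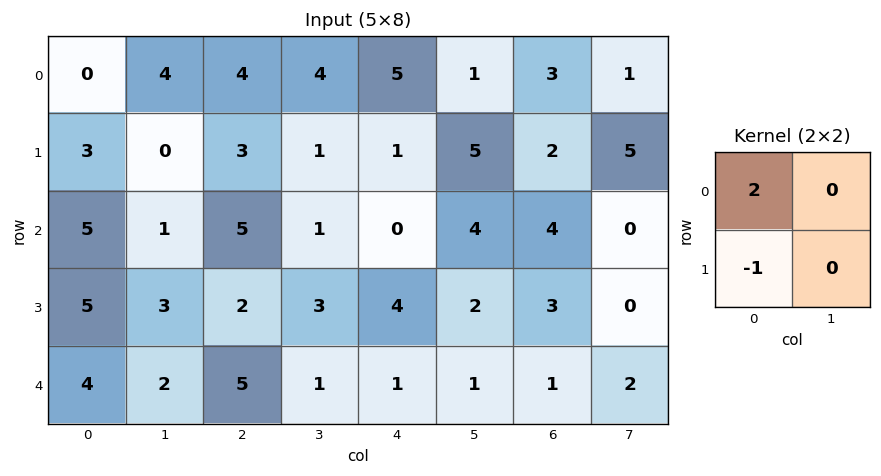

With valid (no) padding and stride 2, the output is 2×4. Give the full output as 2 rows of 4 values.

-3 5 9 4
5 8 -4 5

Output[0,0]: The receptive field on the input at this output position is [0 4 / 3 0]. Elementwise product with the kernel and sum: 0·2 + 3·-1.
Output[0,1]: The receptive field on the input at this output position is [4 4 / 3 1]. Elementwise product with the kernel and sum: 4·2 + 3·-1.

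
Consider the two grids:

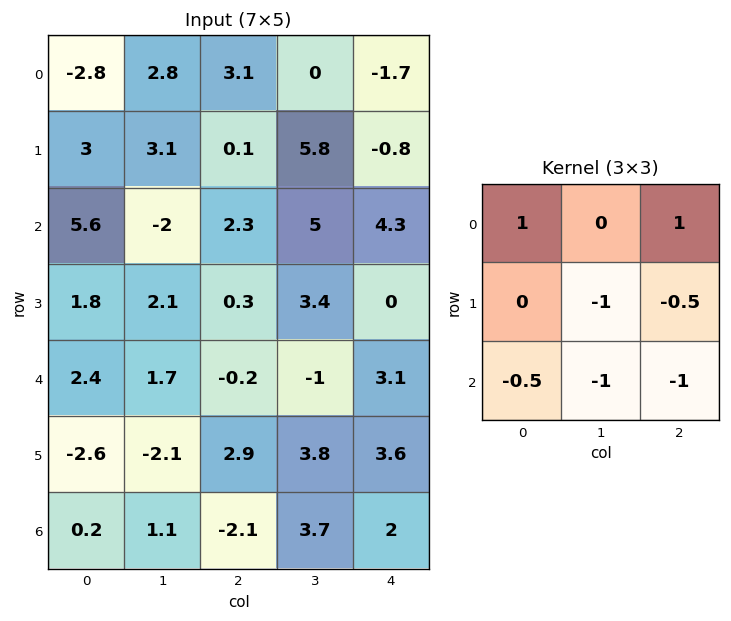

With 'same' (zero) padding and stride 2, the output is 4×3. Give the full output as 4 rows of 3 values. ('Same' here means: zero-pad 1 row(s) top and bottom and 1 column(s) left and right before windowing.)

-4.7 -10.55 -0.4
-5.4 -0.65 -0.2
3.55 0.55 -5.2
-2.85 1.95 1.8

Output[0,0]: The receptive field on the zero-padded input at this output position is [0 0 0 / 0 -2.8 2.8 / 0 3 3.1]. Elementwise product with the kernel and sum: 0·1 + 0·1 + -2.8·-1 + 2.8·-0.5 + 0·-0.5 + 3·-1 + 3.1·-1.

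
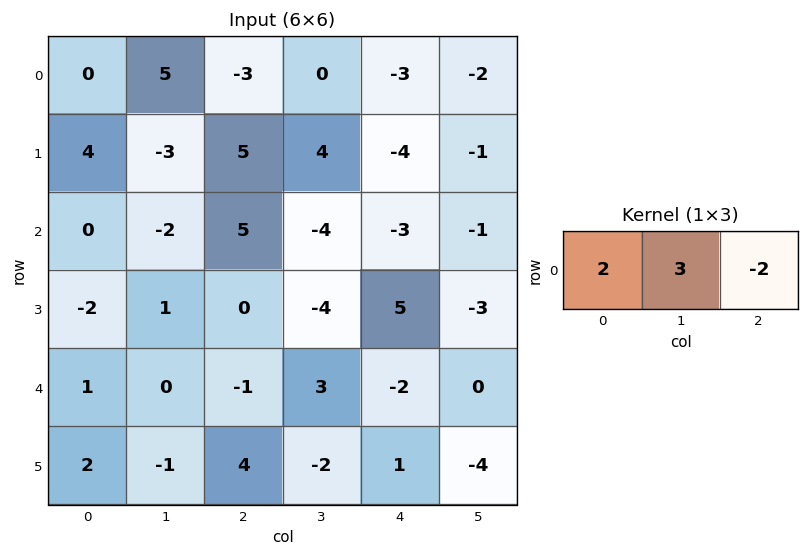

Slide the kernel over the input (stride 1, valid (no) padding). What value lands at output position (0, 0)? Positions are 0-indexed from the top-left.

The receptive field on the input at this output position is [0 5 -3]. Elementwise product with the kernel and sum: 0·2 + 5·3 + -3·-2.

21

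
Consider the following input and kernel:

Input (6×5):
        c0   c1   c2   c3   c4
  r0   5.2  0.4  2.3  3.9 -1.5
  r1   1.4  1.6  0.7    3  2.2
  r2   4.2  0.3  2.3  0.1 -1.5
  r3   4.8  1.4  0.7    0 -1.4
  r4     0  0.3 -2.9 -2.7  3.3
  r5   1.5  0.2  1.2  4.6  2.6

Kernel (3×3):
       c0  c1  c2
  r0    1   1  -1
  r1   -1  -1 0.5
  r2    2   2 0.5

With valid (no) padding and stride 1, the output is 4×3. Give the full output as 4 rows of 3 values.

10.8 3.25 9.15
11.7 0.95 -0.95
-4.5 -6.15 -7.05
7.75 8.45 22.25

Output[0,0]: The receptive field on the input at this output position is [5.2 0.4 2.3 / 1.4 1.6 0.7 / 4.2 0.3 2.3]. Elementwise product with the kernel and sum: 5.2·1 + 0.4·1 + 2.3·-1 + 1.4·-1 + 1.6·-1 + 0.7·0.5 + 4.2·2 + 0.3·2 + 2.3·0.5.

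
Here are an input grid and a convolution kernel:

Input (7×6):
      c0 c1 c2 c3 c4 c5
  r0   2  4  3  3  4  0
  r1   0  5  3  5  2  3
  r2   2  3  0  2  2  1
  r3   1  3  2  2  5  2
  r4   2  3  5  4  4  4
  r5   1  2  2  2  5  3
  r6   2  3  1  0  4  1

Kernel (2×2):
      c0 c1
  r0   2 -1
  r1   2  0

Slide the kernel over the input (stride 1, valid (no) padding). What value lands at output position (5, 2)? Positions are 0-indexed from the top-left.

The receptive field on the input at this output position is [2 2 / 1 0]. Elementwise product with the kernel and sum: 2·2 + 2·-1 + 1·2.

4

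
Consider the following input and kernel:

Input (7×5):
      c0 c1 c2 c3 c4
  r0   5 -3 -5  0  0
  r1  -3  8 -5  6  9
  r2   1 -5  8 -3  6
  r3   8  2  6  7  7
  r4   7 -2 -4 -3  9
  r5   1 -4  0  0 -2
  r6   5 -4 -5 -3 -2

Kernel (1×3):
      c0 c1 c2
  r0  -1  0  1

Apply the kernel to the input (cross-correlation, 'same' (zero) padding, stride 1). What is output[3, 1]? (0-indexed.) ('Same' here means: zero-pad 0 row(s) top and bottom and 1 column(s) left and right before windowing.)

-2

The receptive field on the zero-padded input at this output position is [8 2 6]. Elementwise product with the kernel and sum: 8·-1 + 6·1.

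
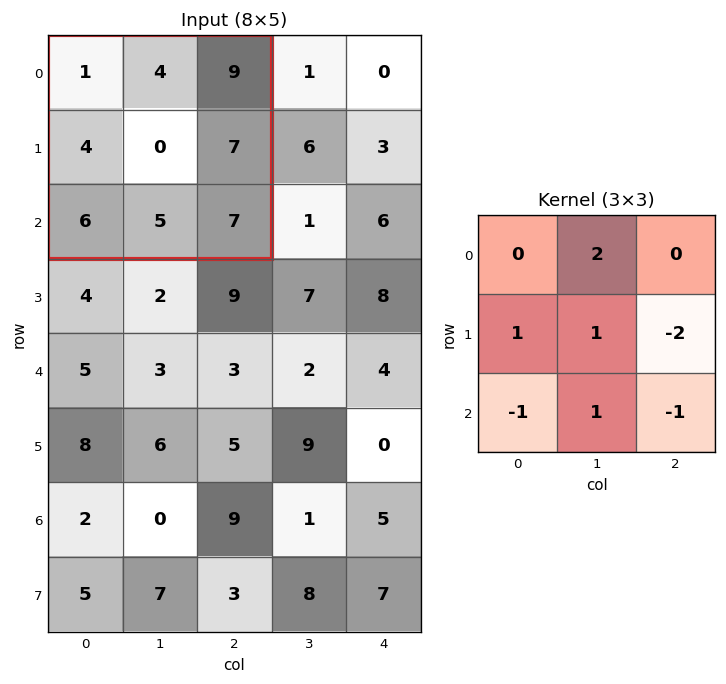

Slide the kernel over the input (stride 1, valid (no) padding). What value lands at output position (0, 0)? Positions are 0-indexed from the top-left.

-10

The receptive field on the input at this output position is [1 4 9 / 4 0 7 / 6 5 7]. Elementwise product with the kernel and sum: 4·2 + 4·1 + 0·1 + 7·-2 + 6·-1 + 5·1 + 7·-1.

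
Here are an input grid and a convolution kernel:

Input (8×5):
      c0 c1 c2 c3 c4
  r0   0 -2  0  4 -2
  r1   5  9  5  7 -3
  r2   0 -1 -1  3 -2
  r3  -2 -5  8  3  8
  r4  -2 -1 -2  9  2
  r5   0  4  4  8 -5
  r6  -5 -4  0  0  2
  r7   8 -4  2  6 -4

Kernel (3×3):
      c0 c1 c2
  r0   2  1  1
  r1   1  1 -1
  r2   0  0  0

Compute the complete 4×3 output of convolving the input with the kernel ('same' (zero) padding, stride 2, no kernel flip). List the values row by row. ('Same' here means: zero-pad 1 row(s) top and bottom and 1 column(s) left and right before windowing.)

2 -6 2
15 25 12
-8 -11 25
3 16 13

Output[0,0]: The receptive field on the zero-padded input at this output position is [0 0 0 / 0 0 -2 / 0 5 9]. Elementwise product with the kernel and sum: 0·2 + 0·1 + 0·1 + 0·1 + 0·1 + -2·-1.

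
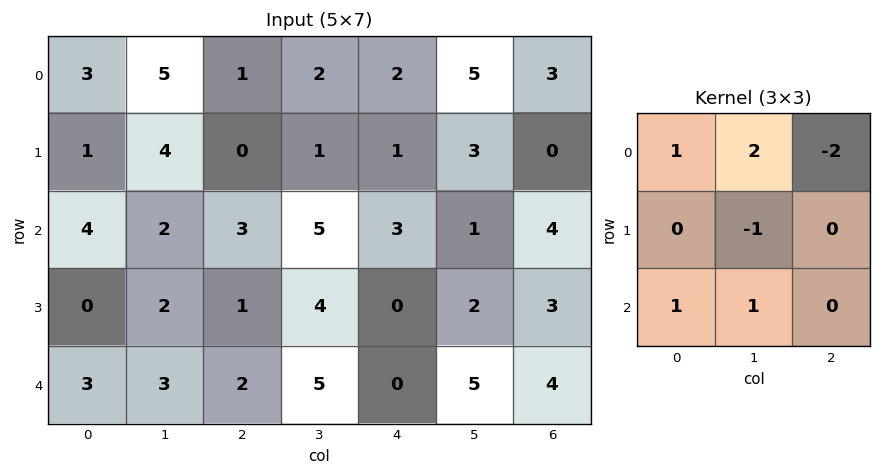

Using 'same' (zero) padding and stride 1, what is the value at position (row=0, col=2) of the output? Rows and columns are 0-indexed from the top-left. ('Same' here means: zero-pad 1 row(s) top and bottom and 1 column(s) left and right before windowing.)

3

The receptive field on the zero-padded input at this output position is [0 0 0 / 5 1 2 / 4 0 1]. Elementwise product with the kernel and sum: 0·1 + 0·2 + 0·-2 + 1·-1 + 4·1 + 0·1.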